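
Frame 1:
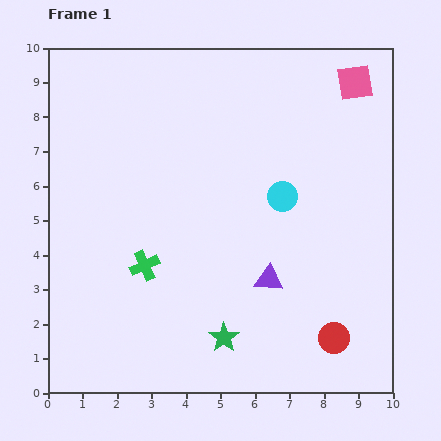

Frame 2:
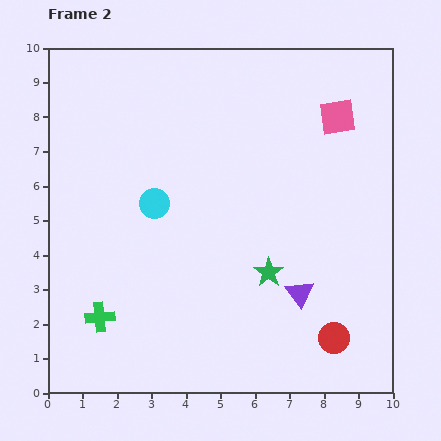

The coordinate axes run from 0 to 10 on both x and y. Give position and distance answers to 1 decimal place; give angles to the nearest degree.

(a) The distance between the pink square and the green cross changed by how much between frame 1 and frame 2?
+0.9

Distance in frame 1: 8.1. Distance in frame 2: 9.0.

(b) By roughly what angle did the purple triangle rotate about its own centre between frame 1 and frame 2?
49° clockwise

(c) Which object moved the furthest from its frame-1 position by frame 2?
the cyan circle

(moved 3.7; next 2.3)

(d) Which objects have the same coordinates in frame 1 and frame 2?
the red circle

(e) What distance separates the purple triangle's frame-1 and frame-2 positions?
1.0

The purple triangle moved from (6.4, 3.3) to (7.3, 2.9), a distance of √(0.9² + 0.4²) ≈ 1.0.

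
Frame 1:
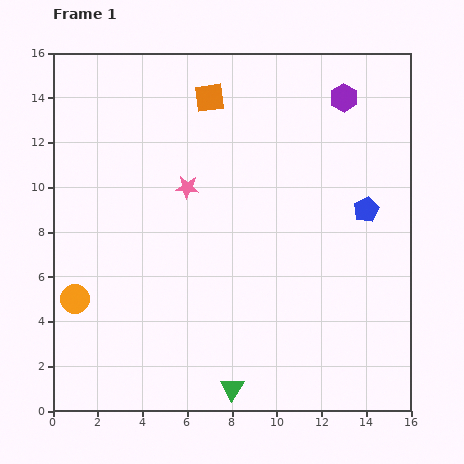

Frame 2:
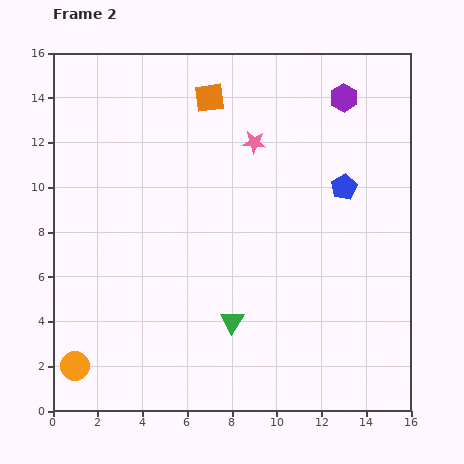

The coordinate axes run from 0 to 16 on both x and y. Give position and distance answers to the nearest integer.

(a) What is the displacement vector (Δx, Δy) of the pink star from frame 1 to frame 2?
(3, 2)

The pink star was at (6, 10) in frame 1 and (9, 12) in frame 2.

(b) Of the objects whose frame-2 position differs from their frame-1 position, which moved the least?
the blue pentagon

(moved 1)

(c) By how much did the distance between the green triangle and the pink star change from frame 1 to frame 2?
-1

Distance in frame 1: 9. Distance in frame 2: 8.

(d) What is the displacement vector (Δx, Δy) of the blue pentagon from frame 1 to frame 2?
(-1, 1)

The blue pentagon was at (14, 9) in frame 1 and (13, 10) in frame 2.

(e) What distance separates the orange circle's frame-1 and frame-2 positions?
3

The orange circle moved from (1, 5) to (1, 2), a distance of √(0² + 3²) ≈ 3.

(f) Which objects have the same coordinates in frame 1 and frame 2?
the purple hexagon, the orange square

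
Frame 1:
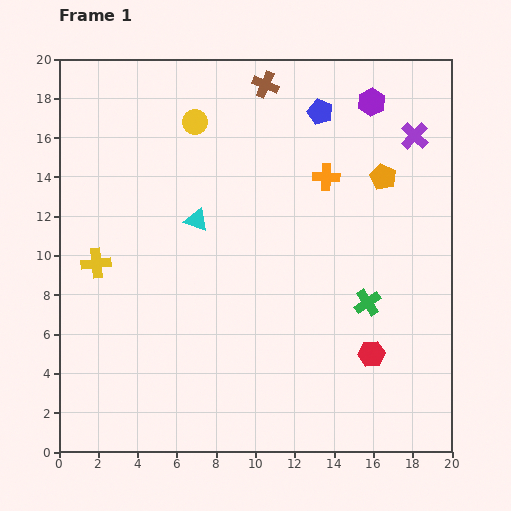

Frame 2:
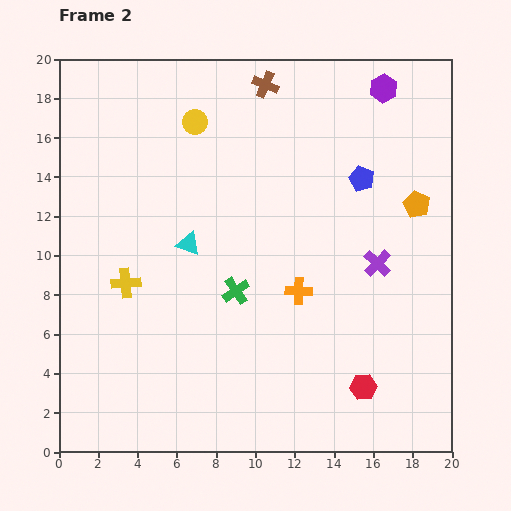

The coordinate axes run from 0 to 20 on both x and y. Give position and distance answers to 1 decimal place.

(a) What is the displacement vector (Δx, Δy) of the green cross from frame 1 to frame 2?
(-6.7, 0.6)

The green cross was at (15.7, 7.6) in frame 1 and (9.0, 8.2) in frame 2.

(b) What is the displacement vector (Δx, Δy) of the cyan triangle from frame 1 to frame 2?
(-0.4, -1.2)

The cyan triangle was at (7.0, 11.8) in frame 1 and (6.6, 10.6) in frame 2.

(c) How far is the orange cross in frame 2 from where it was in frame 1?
6.0

The orange cross moved from (13.6, 14.0) to (12.2, 8.2), a distance of √(1.4² + 5.8²) ≈ 6.0.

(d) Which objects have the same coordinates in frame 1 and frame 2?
the brown cross, the yellow circle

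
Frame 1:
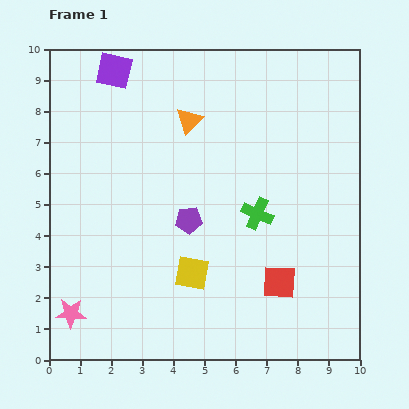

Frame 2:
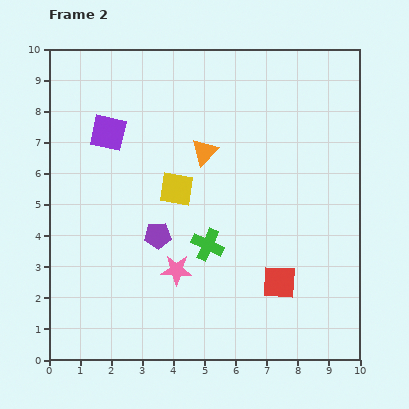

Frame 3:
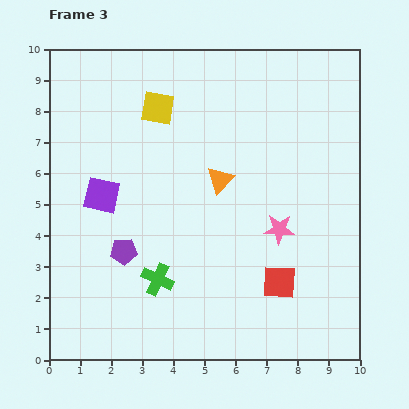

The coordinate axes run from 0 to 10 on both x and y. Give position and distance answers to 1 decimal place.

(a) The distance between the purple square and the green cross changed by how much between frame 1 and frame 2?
-1.7

Distance in frame 1: 6.5. Distance in frame 2: 4.8.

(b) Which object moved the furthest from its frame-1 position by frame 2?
the pink star

(moved 3.7; next 2.7)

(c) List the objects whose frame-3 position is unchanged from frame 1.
the red square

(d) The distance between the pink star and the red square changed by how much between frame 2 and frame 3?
-1.6

Distance in frame 2: 3.3. Distance in frame 3: 1.7.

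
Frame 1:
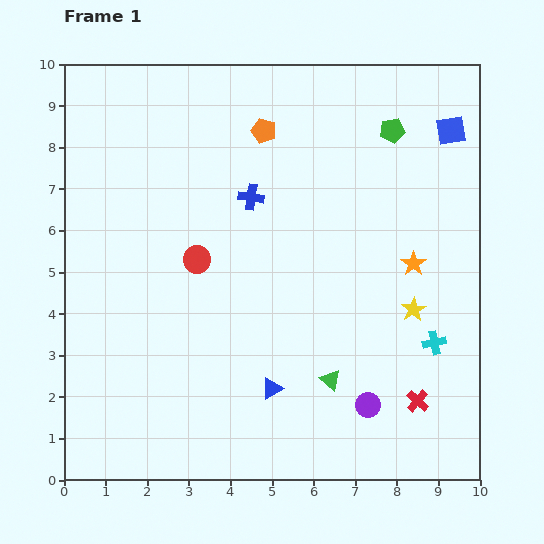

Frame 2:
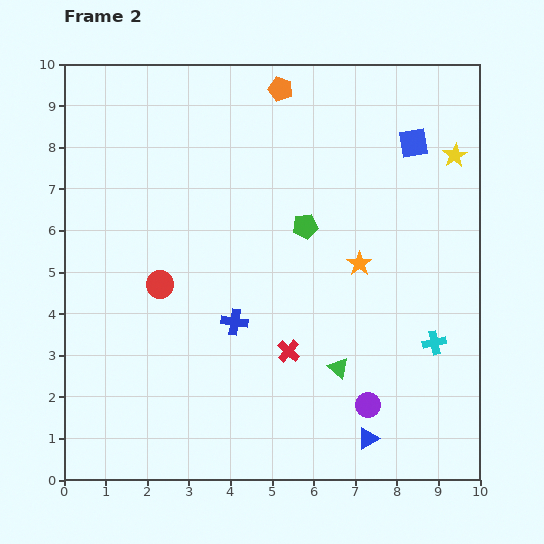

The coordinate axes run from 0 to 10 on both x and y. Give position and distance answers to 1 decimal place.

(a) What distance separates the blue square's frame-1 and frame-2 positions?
0.9

The blue square moved from (9.3, 8.4) to (8.4, 8.1), a distance of √(0.9² + 0.3²) ≈ 0.9.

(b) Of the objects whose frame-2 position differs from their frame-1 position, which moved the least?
the green triangle

(moved 0.4)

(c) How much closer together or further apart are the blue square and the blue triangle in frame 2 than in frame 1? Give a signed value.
-0.3

Distance in frame 1: 7.5. Distance in frame 2: 7.2.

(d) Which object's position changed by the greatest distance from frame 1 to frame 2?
the yellow star

(moved 3.8; next 3.3)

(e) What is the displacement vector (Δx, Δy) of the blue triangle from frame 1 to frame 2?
(2.3, -1.2)

The blue triangle was at (5.0, 2.2) in frame 1 and (7.3, 1.0) in frame 2.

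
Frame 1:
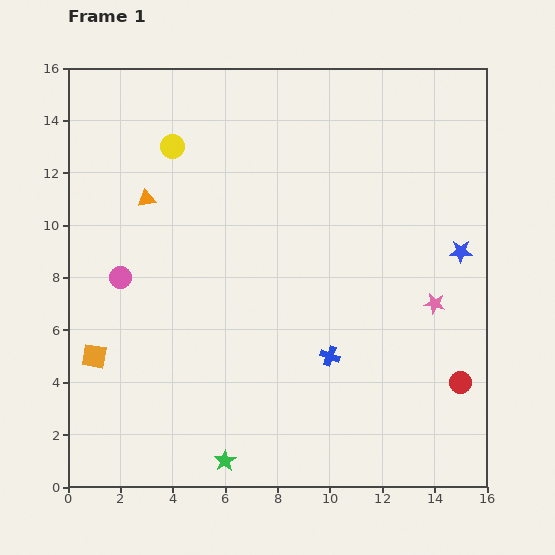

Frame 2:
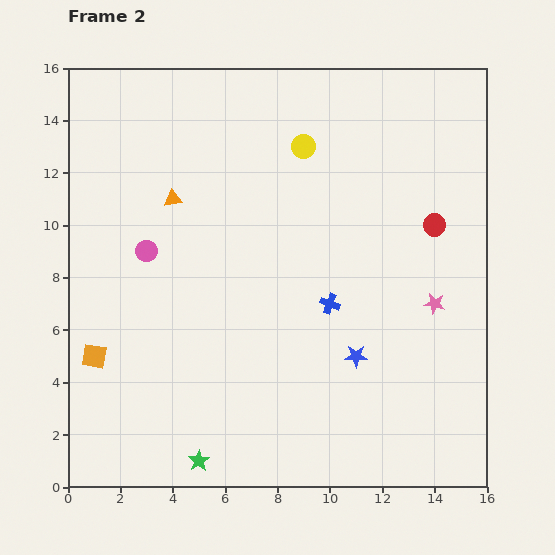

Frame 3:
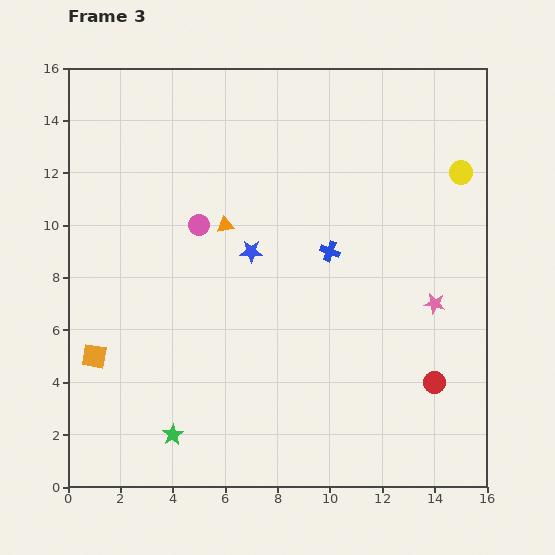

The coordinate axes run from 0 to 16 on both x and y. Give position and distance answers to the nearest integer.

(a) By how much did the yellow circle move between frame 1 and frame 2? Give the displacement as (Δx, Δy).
(5, 0)

The yellow circle was at (4, 13) in frame 1 and (9, 13) in frame 2.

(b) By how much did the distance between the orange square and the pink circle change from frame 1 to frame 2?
+1

Distance in frame 1: 3. Distance in frame 2: 4.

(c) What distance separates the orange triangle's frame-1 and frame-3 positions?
3

The orange triangle moved from (3, 11) to (6, 10), a distance of √(3² + 1²) ≈ 3.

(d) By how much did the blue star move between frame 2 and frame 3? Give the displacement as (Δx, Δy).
(-4, 4)

The blue star was at (11, 5) in frame 2 and (7, 9) in frame 3.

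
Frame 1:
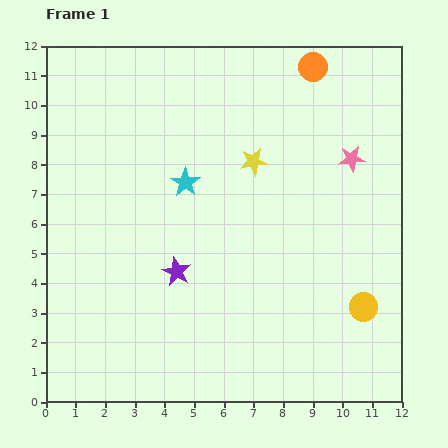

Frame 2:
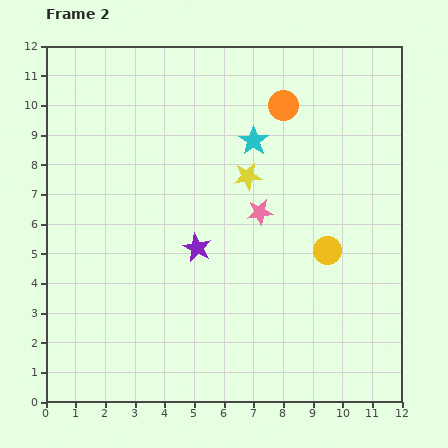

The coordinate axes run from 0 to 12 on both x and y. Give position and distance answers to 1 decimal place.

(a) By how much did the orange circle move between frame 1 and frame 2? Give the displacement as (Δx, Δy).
(-1.0, -1.3)

The orange circle was at (9.0, 11.3) in frame 1 and (8.0, 10.0) in frame 2.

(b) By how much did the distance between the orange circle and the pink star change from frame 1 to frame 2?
+0.3

Distance in frame 1: 3.4. Distance in frame 2: 3.7.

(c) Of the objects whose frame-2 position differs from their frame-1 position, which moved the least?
the yellow star

(moved 0.5)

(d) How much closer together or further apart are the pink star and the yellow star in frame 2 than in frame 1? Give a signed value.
-2.0

Distance in frame 1: 3.3. Distance in frame 2: 1.3.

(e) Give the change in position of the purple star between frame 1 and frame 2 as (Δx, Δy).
(0.7, 0.8)

The purple star was at (4.4, 4.4) in frame 1 and (5.1, 5.2) in frame 2.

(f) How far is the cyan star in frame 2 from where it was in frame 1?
2.7

The cyan star moved from (4.7, 7.4) to (7.0, 8.8), a distance of √(2.3² + 1.4²) ≈ 2.7.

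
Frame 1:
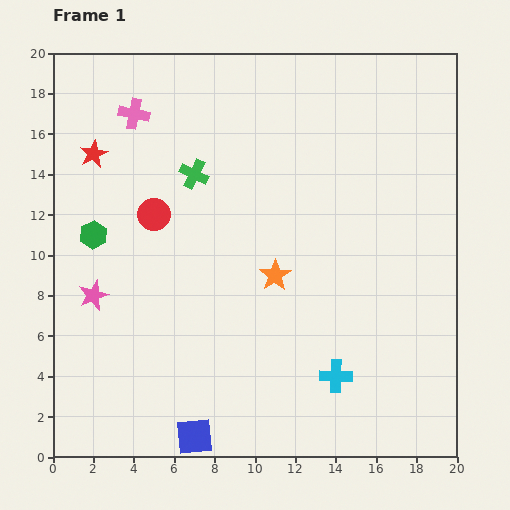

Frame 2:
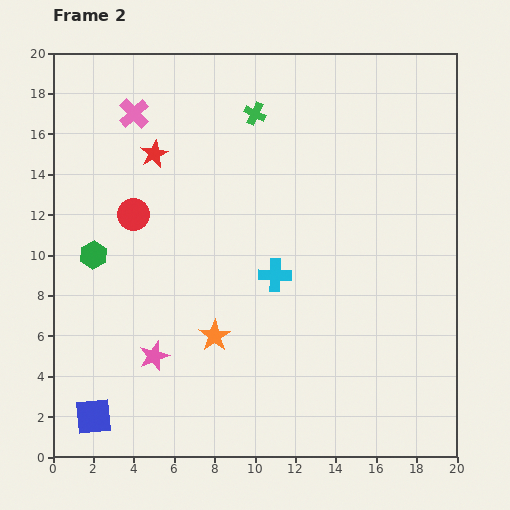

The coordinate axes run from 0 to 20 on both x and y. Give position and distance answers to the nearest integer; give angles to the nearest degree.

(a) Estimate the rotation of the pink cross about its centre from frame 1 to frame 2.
36° clockwise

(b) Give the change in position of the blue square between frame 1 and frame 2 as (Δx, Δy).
(-5, 1)

The blue square was at (7, 1) in frame 1 and (2, 2) in frame 2.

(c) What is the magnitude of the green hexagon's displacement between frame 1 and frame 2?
1

The green hexagon moved from (2, 11) to (2, 10), a distance of √(0² + 1²) ≈ 1.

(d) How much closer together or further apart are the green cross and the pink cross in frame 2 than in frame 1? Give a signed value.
+2

Distance in frame 1: 4. Distance in frame 2: 6.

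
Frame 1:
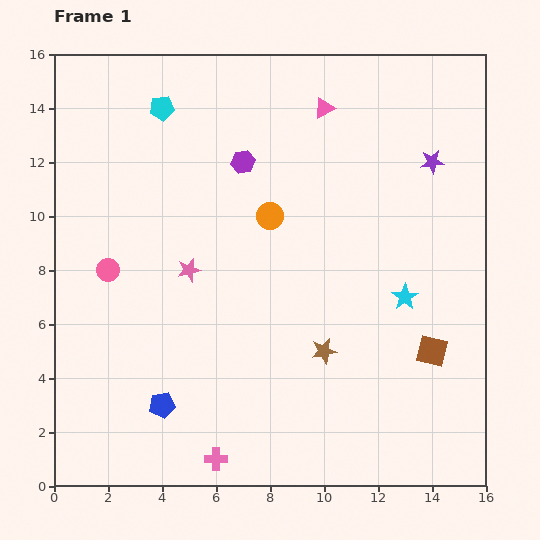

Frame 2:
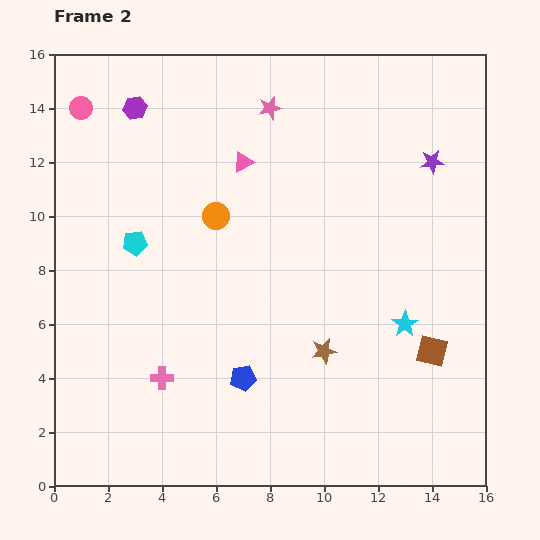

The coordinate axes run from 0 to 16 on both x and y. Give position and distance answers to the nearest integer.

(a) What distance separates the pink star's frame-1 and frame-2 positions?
7

The pink star moved from (5, 8) to (8, 14), a distance of √(3² + 6²) ≈ 7.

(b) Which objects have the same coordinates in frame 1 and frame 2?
the purple star, the brown star, the brown square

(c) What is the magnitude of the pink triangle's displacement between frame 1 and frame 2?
4

The pink triangle moved from (10, 14) to (7, 12), a distance of √(3² + 2²) ≈ 4.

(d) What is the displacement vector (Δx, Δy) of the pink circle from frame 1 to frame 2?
(-1, 6)

The pink circle was at (2, 8) in frame 1 and (1, 14) in frame 2.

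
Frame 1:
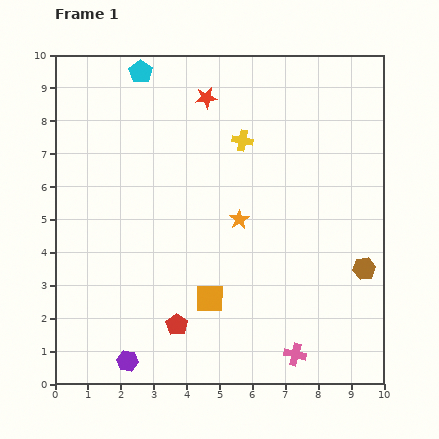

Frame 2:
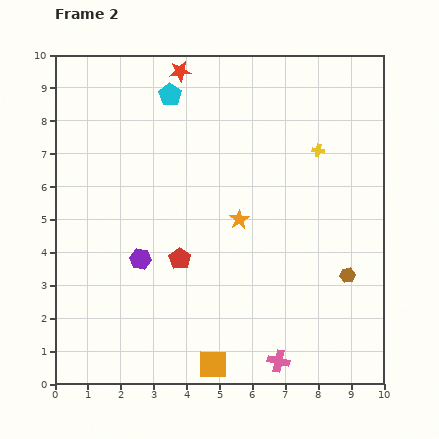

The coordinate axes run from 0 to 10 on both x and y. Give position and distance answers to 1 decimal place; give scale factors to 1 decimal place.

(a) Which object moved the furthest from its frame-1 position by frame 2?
the purple hexagon

(moved 3.1; next 2.3)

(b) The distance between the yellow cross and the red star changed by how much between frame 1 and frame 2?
+3.1

Distance in frame 1: 1.7. Distance in frame 2: 4.8.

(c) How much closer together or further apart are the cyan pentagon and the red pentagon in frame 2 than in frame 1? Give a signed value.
-2.8

Distance in frame 1: 7.8. Distance in frame 2: 5.0.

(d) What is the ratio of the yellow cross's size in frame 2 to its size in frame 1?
0.6×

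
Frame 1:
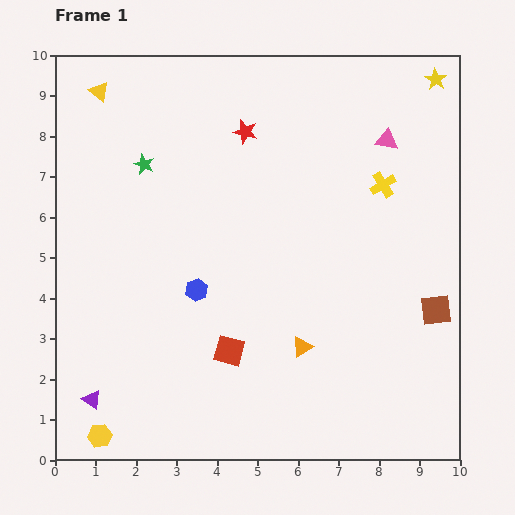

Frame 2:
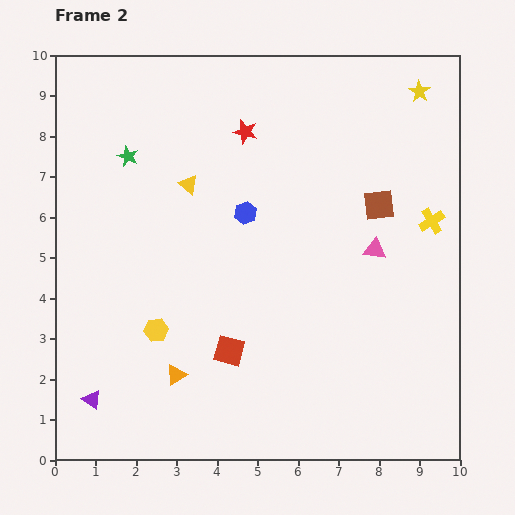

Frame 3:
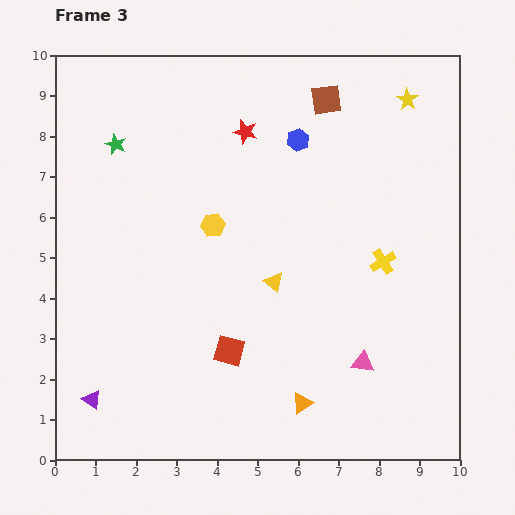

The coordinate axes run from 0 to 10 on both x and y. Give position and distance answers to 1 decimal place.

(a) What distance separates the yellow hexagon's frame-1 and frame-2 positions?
3.0

The yellow hexagon moved from (1.1, 0.6) to (2.5, 3.2), a distance of √(1.4² + 2.6²) ≈ 3.0.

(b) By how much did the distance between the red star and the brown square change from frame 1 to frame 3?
-4.2

Distance in frame 1: 6.4. Distance in frame 3: 2.2.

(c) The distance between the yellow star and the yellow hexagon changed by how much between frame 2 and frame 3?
-3.1

Distance in frame 2: 8.8. Distance in frame 3: 5.7.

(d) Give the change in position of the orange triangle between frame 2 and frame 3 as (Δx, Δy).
(3.1, -0.7)

The orange triangle was at (3.0, 2.1) in frame 2 and (6.1, 1.4) in frame 3.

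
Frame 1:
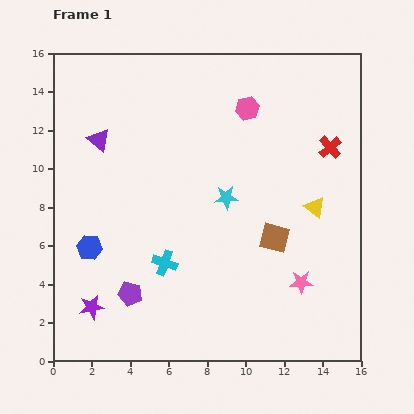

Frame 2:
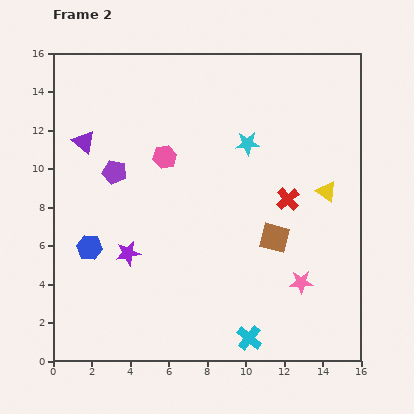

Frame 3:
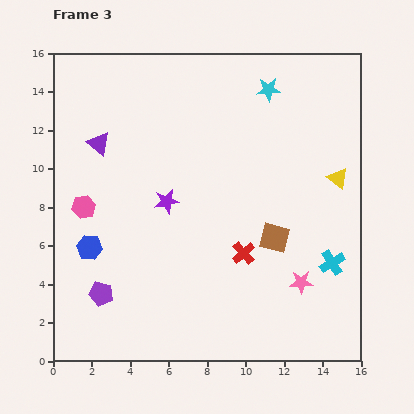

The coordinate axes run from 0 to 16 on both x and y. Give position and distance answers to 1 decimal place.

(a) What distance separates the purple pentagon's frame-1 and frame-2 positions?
6.4

The purple pentagon moved from (4.0, 3.5) to (3.2, 9.8), a distance of √(0.8² + 6.3²) ≈ 6.4.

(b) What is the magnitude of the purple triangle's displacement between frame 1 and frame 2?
0.8

The purple triangle moved from (2.4, 11.5) to (1.6, 11.4), a distance of √(0.8² + 0.1²) ≈ 0.8.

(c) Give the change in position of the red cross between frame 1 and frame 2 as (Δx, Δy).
(-2.2, -2.7)

The red cross was at (14.4, 11.1) in frame 1 and (12.2, 8.4) in frame 2.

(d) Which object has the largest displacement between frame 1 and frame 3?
the pink hexagon

(moved 9.9; next 8.7)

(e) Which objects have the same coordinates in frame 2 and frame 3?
the brown square, the pink star, the blue hexagon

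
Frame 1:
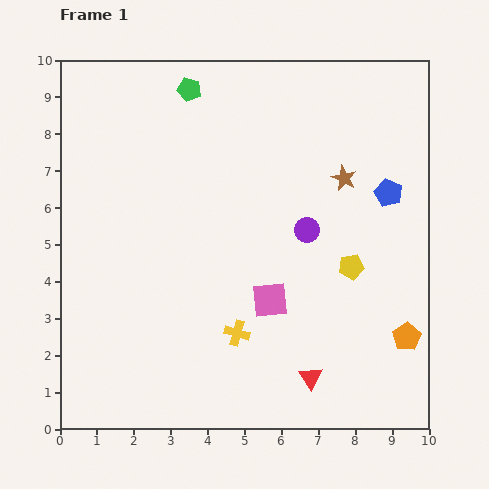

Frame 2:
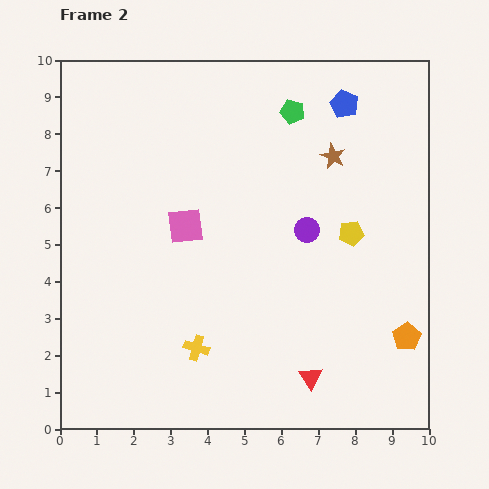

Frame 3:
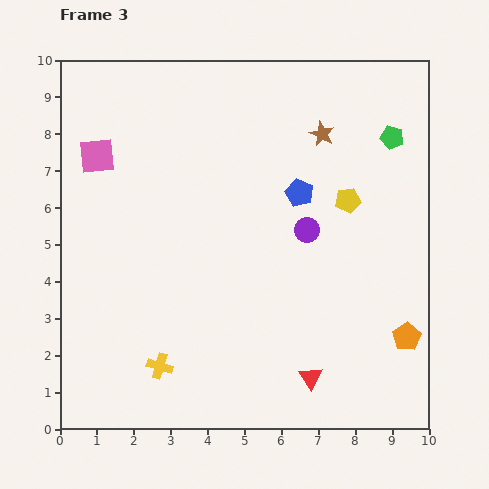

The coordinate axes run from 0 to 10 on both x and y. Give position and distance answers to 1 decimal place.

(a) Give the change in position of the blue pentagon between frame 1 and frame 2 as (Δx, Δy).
(-1.2, 2.4)

The blue pentagon was at (8.9, 6.4) in frame 1 and (7.7, 8.8) in frame 2.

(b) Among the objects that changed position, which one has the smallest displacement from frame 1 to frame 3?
the brown star

(moved 1.3)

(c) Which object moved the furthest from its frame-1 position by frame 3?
the pink square

(moved 6.1; next 5.7)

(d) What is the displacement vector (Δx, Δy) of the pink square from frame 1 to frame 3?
(-4.7, 3.9)

The pink square was at (5.7, 3.5) in frame 1 and (1.0, 7.4) in frame 3.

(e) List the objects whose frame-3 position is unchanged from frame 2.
the orange pentagon, the purple circle, the red triangle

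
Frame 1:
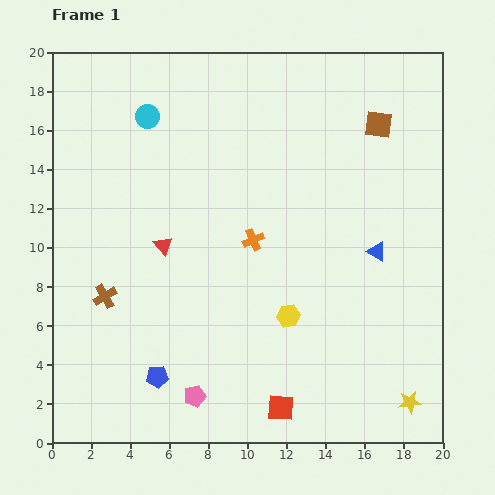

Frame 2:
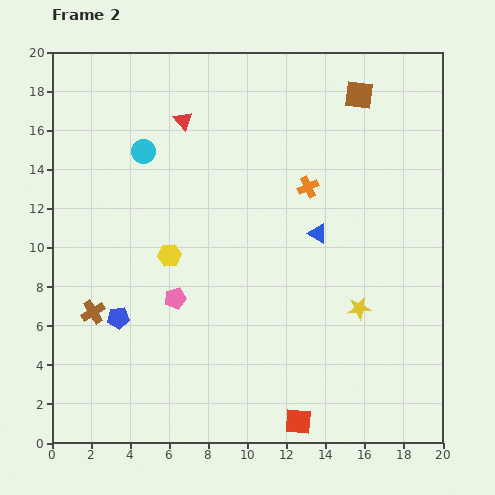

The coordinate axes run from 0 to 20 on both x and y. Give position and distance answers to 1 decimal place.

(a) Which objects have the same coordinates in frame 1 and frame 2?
none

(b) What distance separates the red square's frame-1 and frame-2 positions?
1.1

The red square moved from (11.7, 1.8) to (12.6, 1.1), a distance of √(0.9² + 0.7²) ≈ 1.1.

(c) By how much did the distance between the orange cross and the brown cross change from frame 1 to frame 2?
+4.6

Distance in frame 1: 8.1. Distance in frame 2: 12.7.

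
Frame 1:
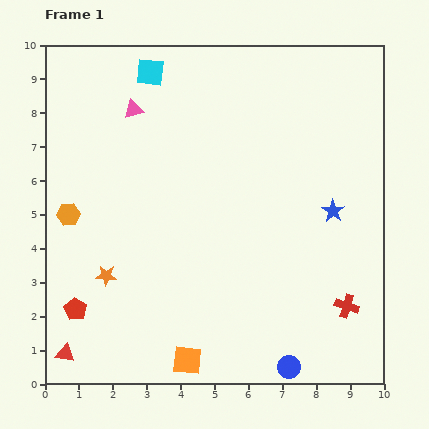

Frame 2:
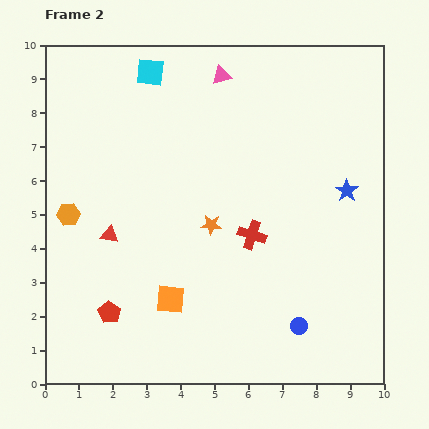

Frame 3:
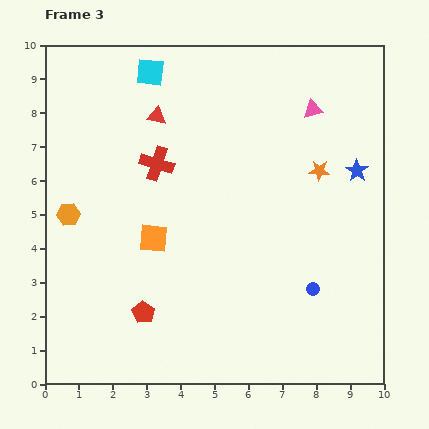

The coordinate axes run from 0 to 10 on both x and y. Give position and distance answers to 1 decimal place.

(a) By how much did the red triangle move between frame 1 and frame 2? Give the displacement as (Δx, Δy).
(1.3, 3.5)

The red triangle was at (0.6, 0.9) in frame 1 and (1.9, 4.4) in frame 2.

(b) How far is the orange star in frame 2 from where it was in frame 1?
3.4

The orange star moved from (1.8, 3.2) to (4.9, 4.7), a distance of √(3.1² + 1.5²) ≈ 3.4.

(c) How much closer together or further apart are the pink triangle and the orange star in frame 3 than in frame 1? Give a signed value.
-3.2

Distance in frame 1: 5.0. Distance in frame 3: 1.8.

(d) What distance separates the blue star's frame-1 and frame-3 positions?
1.4

The blue star moved from (8.5, 5.1) to (9.2, 6.3), a distance of √(0.7² + 1.2²) ≈ 1.4.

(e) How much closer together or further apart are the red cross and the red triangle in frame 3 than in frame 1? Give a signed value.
-7.0

Distance in frame 1: 8.4. Distance in frame 3: 1.4.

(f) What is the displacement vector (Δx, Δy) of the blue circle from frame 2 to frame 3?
(0.4, 1.1)

The blue circle was at (7.5, 1.7) in frame 2 and (7.9, 2.8) in frame 3.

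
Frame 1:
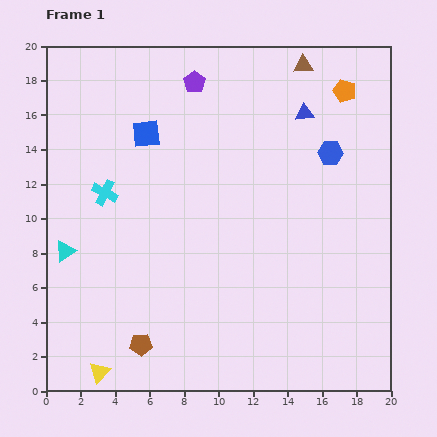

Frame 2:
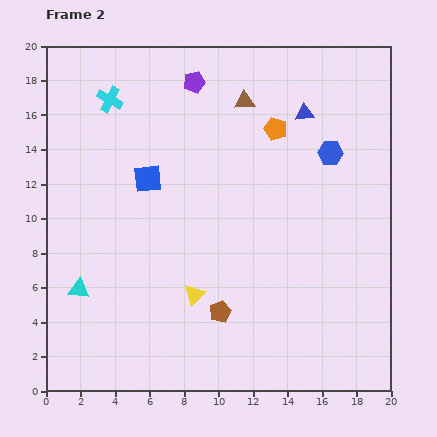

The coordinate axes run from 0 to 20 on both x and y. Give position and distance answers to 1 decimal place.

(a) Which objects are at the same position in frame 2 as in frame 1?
the blue triangle, the purple pentagon, the blue hexagon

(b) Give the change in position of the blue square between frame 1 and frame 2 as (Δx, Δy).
(0.1, -2.6)

The blue square was at (5.8, 14.9) in frame 1 and (5.9, 12.3) in frame 2.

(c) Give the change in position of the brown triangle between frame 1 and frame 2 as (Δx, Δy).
(-3.4, -2.1)

The brown triangle was at (14.9, 18.9) in frame 1 and (11.5, 16.8) in frame 2.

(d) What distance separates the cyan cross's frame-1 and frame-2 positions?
5.4

The cyan cross moved from (3.4, 11.5) to (3.7, 16.9), a distance of √(0.3² + 5.4²) ≈ 5.4.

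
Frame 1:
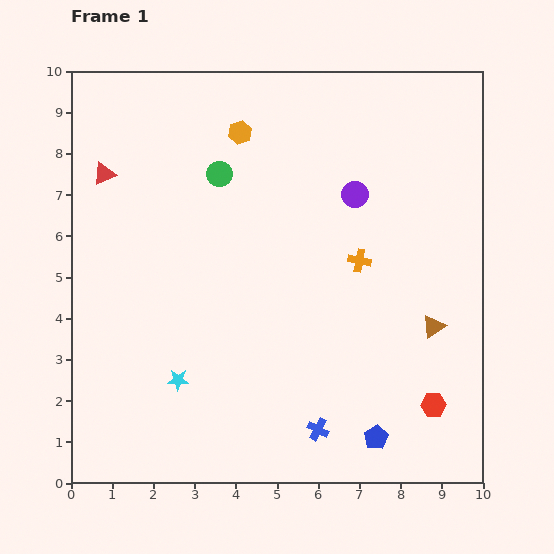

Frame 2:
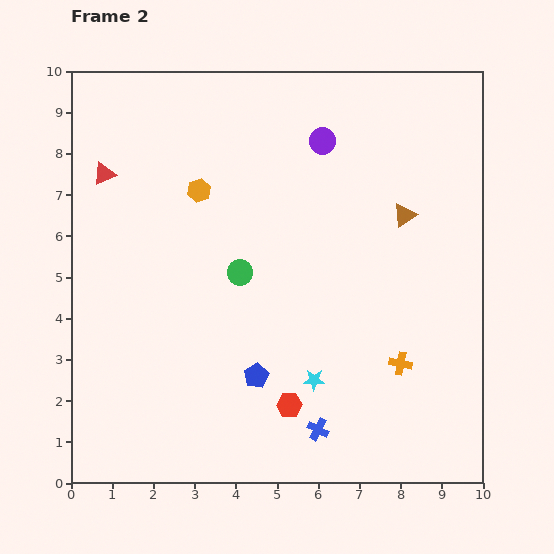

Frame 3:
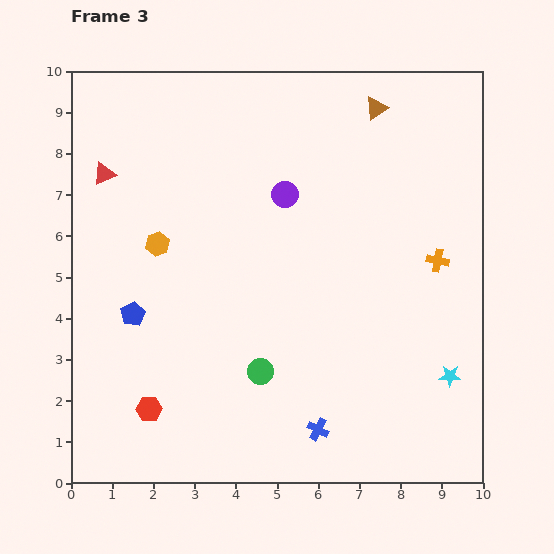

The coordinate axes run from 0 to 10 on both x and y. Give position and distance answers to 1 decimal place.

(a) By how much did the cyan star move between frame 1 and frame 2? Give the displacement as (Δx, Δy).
(3.3, 0.0)

The cyan star was at (2.6, 2.5) in frame 1 and (5.9, 2.5) in frame 2.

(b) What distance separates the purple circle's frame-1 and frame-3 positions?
1.7

The purple circle moved from (6.9, 7.0) to (5.2, 7.0), a distance of √(1.7² + 0.0²) ≈ 1.7.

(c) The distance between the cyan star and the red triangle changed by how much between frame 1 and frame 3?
+4.4

Distance in frame 1: 5.3. Distance in frame 3: 9.7.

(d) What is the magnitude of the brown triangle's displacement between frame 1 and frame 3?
5.5

The brown triangle moved from (8.8, 3.8) to (7.4, 9.1), a distance of √(1.4² + 5.3²) ≈ 5.5.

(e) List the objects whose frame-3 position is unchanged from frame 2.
the blue cross, the red triangle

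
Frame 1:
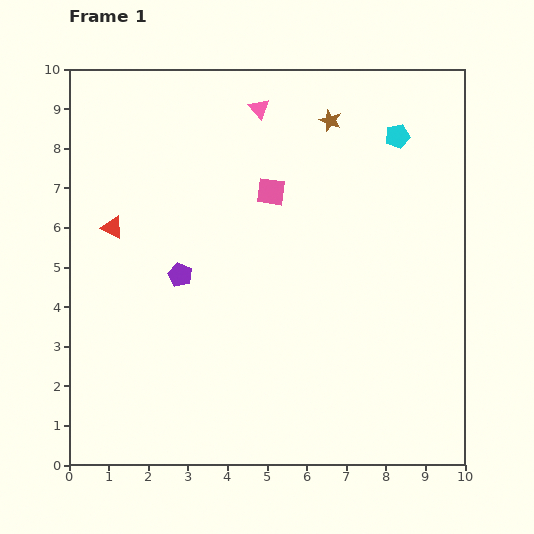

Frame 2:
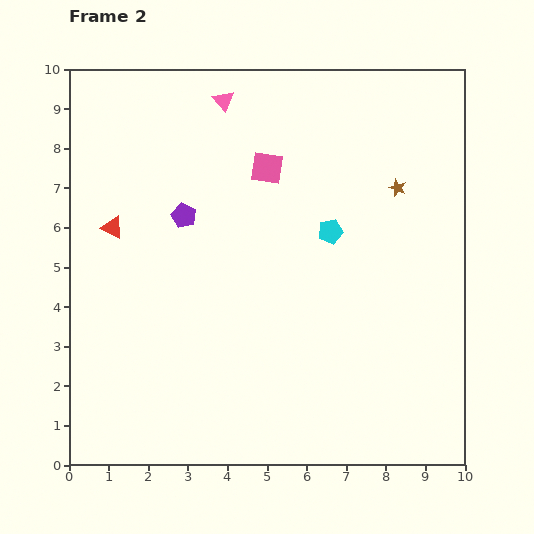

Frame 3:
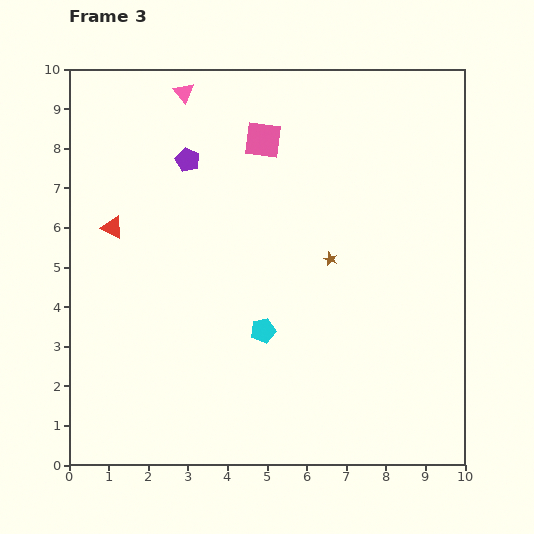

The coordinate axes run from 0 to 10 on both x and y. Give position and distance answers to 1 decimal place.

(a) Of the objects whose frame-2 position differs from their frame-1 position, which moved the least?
the pink square

(moved 0.6)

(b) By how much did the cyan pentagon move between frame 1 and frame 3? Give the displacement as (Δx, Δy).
(-3.4, -4.9)

The cyan pentagon was at (8.3, 8.3) in frame 1 and (4.9, 3.4) in frame 3.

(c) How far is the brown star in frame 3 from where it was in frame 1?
3.5

The brown star moved from (6.6, 8.7) to (6.6, 5.2), a distance of √(0.0² + 3.5²) ≈ 3.5.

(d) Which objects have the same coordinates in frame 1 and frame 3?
the red triangle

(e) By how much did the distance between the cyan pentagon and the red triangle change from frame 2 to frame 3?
-0.9

Distance in frame 2: 5.5. Distance in frame 3: 4.6.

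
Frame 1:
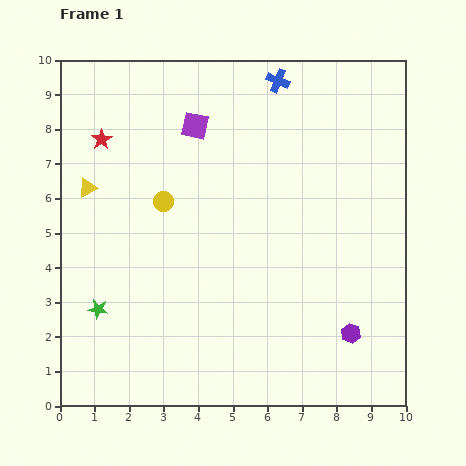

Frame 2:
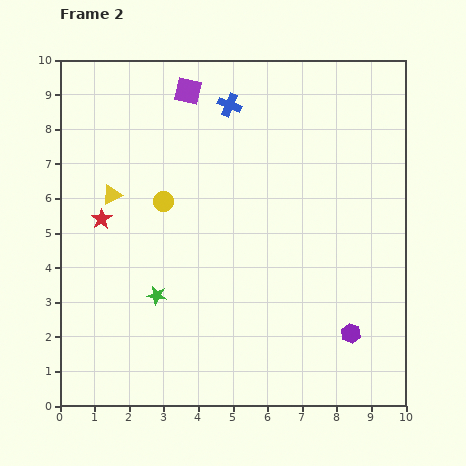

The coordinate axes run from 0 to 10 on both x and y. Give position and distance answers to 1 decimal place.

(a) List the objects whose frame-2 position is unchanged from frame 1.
the purple hexagon, the yellow circle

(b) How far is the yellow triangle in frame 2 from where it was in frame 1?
0.7

The yellow triangle moved from (0.8, 6.3) to (1.5, 6.1), a distance of √(0.7² + 0.2²) ≈ 0.7.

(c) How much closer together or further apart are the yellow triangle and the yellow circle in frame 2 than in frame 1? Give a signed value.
-0.7

Distance in frame 1: 2.2. Distance in frame 2: 1.5.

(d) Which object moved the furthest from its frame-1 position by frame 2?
the red star

(moved 2.3; next 1.7)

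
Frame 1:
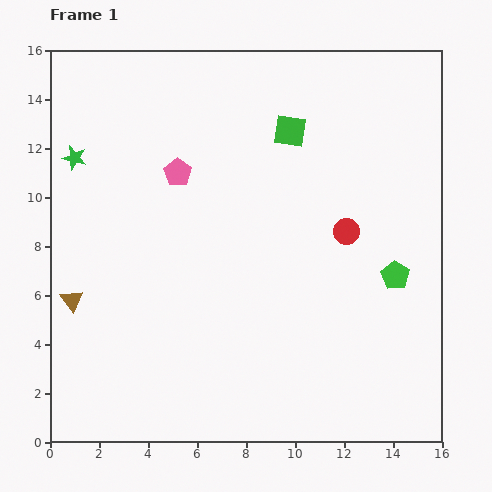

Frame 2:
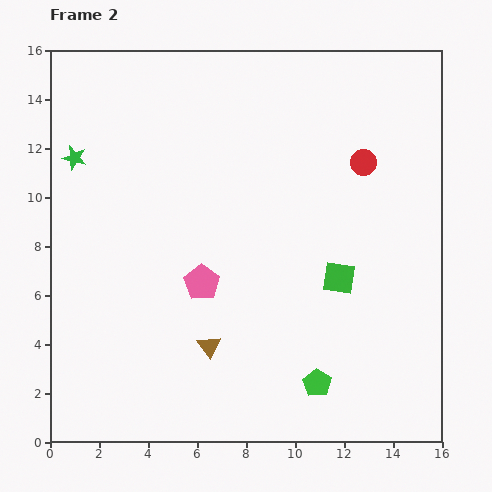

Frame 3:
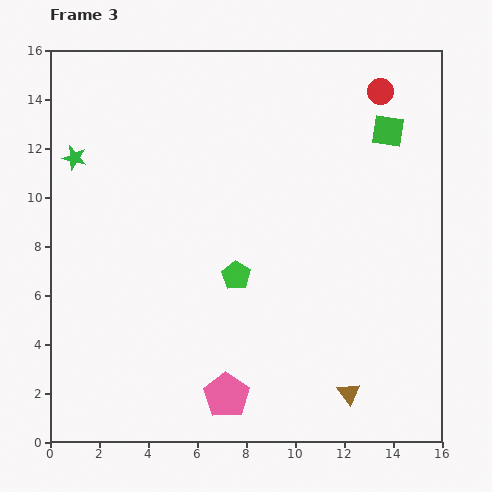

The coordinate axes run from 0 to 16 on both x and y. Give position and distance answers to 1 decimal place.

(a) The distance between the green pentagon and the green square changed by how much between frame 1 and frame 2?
-2.9

Distance in frame 1: 7.3. Distance in frame 2: 4.4.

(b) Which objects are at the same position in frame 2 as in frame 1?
the green star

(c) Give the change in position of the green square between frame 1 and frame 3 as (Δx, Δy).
(4.0, 0.0)

The green square was at (9.8, 12.7) in frame 1 and (13.8, 12.7) in frame 3.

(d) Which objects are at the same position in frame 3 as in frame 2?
the green star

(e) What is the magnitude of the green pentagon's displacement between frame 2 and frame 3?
5.5

The green pentagon moved from (10.9, 2.4) to (7.6, 6.8), a distance of √(3.3² + 4.4²) ≈ 5.5.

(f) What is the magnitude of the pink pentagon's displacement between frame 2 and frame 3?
4.7

The pink pentagon moved from (6.2, 6.5) to (7.2, 1.9), a distance of √(1.0² + 4.6²) ≈ 4.7.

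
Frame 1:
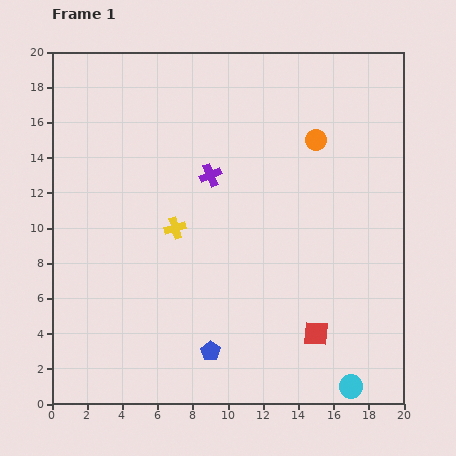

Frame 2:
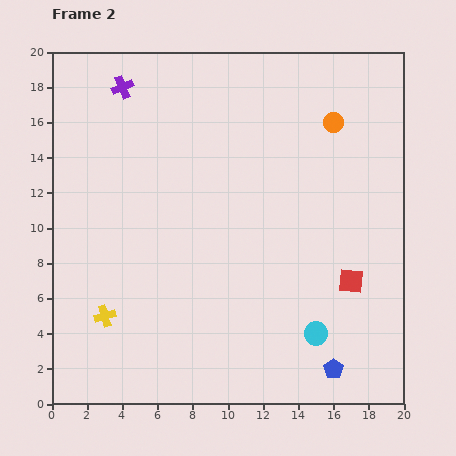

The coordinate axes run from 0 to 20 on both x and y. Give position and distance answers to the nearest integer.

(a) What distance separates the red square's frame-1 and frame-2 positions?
4

The red square moved from (15, 4) to (17, 7), a distance of √(2² + 3²) ≈ 4.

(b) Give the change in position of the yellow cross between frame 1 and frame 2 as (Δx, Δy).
(-4, -5)

The yellow cross was at (7, 10) in frame 1 and (3, 5) in frame 2.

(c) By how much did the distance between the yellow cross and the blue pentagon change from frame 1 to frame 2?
+6

Distance in frame 1: 7. Distance in frame 2: 13.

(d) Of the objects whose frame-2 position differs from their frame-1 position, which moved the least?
the orange circle

(moved 1)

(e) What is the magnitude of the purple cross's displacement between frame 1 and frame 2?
7

The purple cross moved from (9, 13) to (4, 18), a distance of √(5² + 5²) ≈ 7.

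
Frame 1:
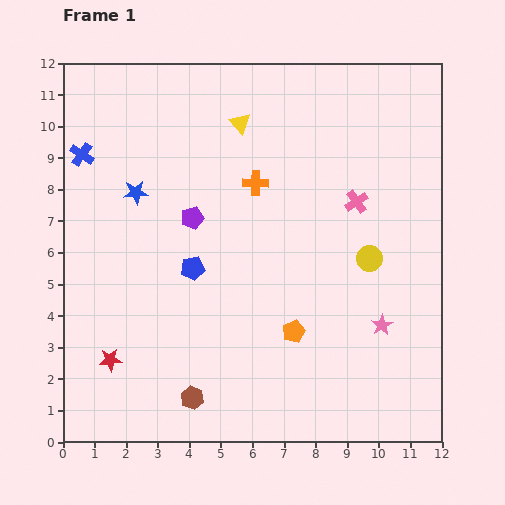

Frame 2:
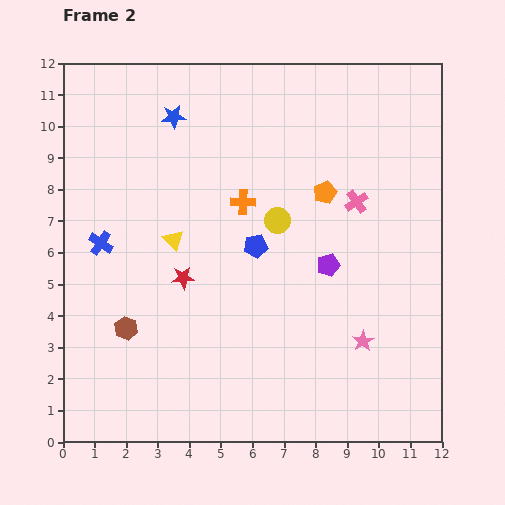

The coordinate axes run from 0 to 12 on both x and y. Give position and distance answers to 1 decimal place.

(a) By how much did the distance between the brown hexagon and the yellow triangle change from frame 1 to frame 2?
-5.6

Distance in frame 1: 8.8. Distance in frame 2: 3.2.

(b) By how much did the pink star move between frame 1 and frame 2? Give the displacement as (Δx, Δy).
(-0.6, -0.5)

The pink star was at (10.1, 3.7) in frame 1 and (9.5, 3.2) in frame 2.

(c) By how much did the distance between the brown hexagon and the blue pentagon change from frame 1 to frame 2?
+0.8

Distance in frame 1: 4.1. Distance in frame 2: 4.9.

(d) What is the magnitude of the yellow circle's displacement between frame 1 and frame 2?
3.1

The yellow circle moved from (9.7, 5.8) to (6.8, 7.0), a distance of √(2.9² + 1.2²) ≈ 3.1.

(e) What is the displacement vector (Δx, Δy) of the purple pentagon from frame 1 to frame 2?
(4.3, -1.5)

The purple pentagon was at (4.1, 7.1) in frame 1 and (8.4, 5.6) in frame 2.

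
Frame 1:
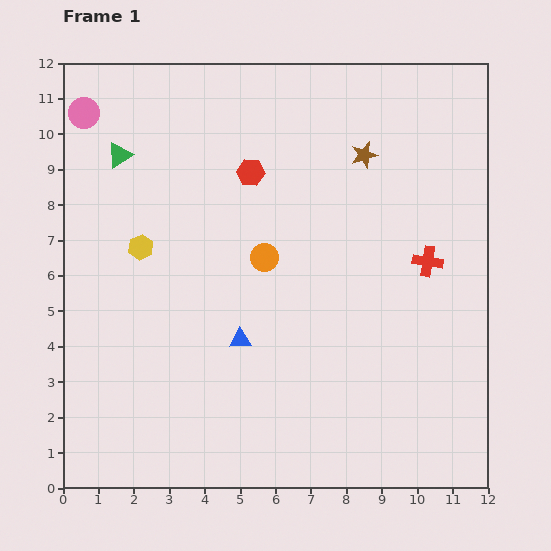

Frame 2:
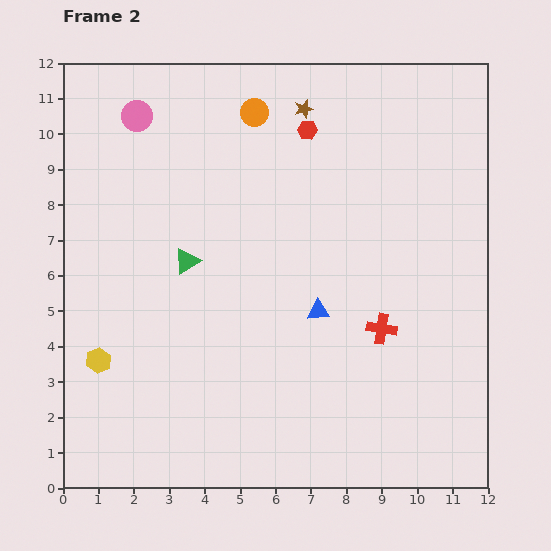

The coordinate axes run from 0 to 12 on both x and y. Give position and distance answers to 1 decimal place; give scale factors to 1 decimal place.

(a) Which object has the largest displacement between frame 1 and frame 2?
the orange circle

(moved 4.1; next 3.6)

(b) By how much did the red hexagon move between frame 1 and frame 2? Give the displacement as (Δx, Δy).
(1.6, 1.2)

The red hexagon was at (5.3, 8.9) in frame 1 and (6.9, 10.1) in frame 2.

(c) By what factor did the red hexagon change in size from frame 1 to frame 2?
0.7×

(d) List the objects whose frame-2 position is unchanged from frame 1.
none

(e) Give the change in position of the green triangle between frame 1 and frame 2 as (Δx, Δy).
(1.9, -3.0)

The green triangle was at (1.6, 9.4) in frame 1 and (3.5, 6.4) in frame 2.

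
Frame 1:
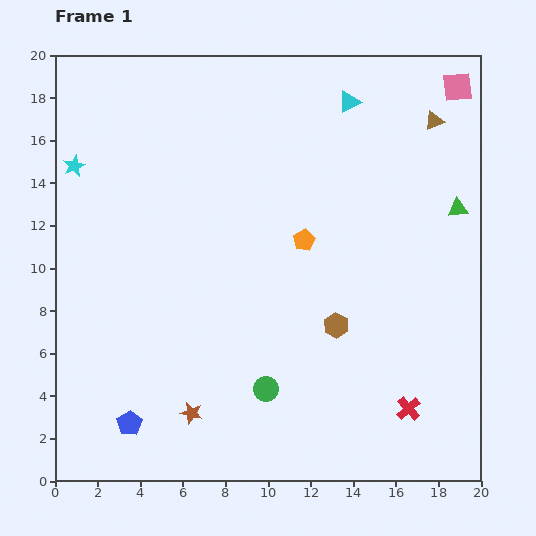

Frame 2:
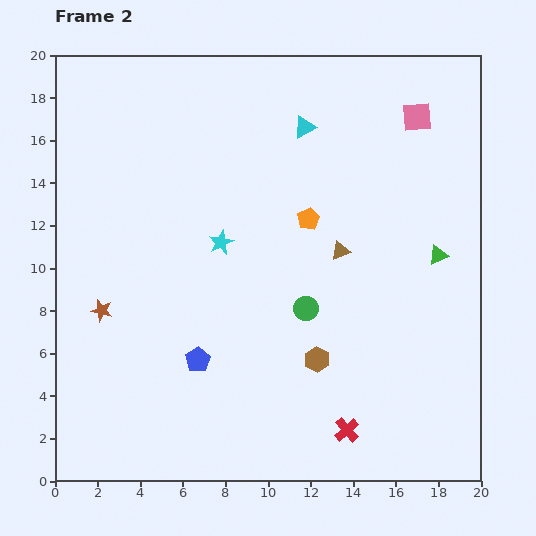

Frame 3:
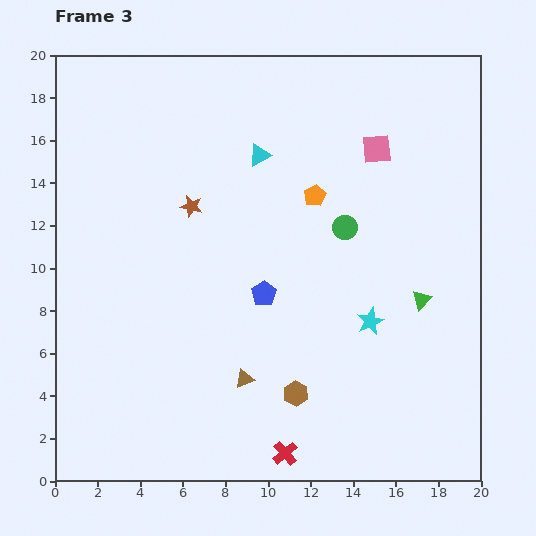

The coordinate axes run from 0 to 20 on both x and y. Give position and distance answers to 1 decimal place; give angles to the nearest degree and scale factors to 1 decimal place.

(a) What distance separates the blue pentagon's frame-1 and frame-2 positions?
4.4

The blue pentagon moved from (3.5, 2.7) to (6.7, 5.7), a distance of √(3.2² + 3.0²) ≈ 4.4.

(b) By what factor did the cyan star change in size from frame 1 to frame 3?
1.3×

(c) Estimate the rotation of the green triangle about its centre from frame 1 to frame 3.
40° counter-clockwise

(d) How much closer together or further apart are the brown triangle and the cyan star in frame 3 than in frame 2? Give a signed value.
+0.9

Distance in frame 2: 5.6. Distance in frame 3: 6.5.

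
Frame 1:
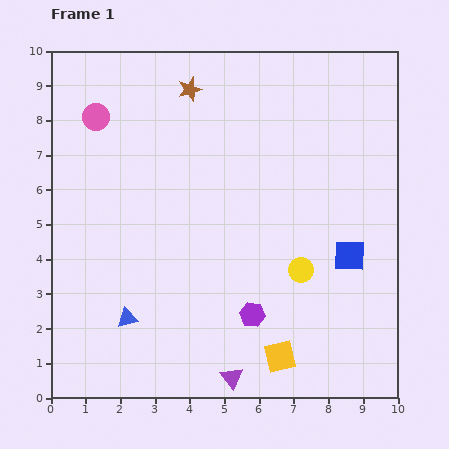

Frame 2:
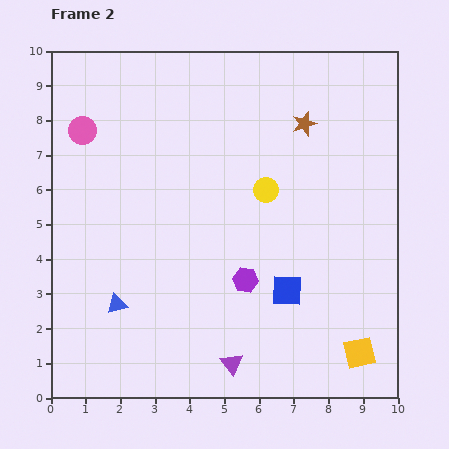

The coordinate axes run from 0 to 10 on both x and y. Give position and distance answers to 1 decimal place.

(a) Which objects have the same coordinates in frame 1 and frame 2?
none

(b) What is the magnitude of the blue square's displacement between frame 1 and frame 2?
2.1

The blue square moved from (8.6, 4.1) to (6.8, 3.1), a distance of √(1.8² + 1.0²) ≈ 2.1.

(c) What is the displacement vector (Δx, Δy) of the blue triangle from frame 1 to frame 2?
(-0.3, 0.4)

The blue triangle was at (2.2, 2.3) in frame 1 and (1.9, 2.7) in frame 2.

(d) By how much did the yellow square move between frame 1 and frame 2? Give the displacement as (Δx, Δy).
(2.3, 0.1)

The yellow square was at (6.6, 1.2) in frame 1 and (8.9, 1.3) in frame 2.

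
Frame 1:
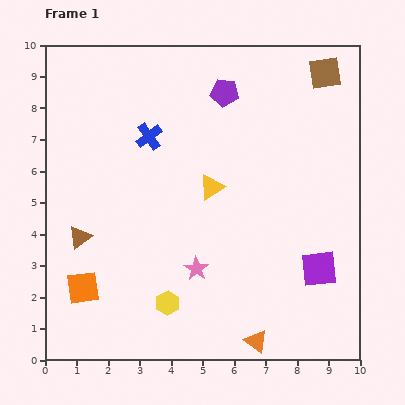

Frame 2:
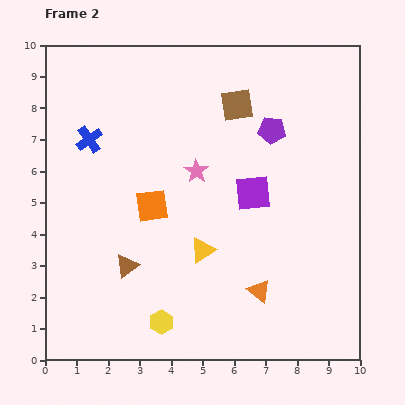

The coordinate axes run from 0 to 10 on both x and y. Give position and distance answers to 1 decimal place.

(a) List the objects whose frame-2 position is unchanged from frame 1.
none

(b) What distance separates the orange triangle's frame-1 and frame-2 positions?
1.6

The orange triangle moved from (6.7, 0.6) to (6.8, 2.2), a distance of √(0.1² + 1.6²) ≈ 1.6.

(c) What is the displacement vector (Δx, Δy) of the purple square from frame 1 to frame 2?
(-2.1, 2.4)

The purple square was at (8.7, 2.9) in frame 1 and (6.6, 5.3) in frame 2.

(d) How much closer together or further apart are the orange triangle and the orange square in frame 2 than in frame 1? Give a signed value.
-1.5

Distance in frame 1: 5.8. Distance in frame 2: 4.3.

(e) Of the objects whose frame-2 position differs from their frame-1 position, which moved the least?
the yellow hexagon

(moved 0.6)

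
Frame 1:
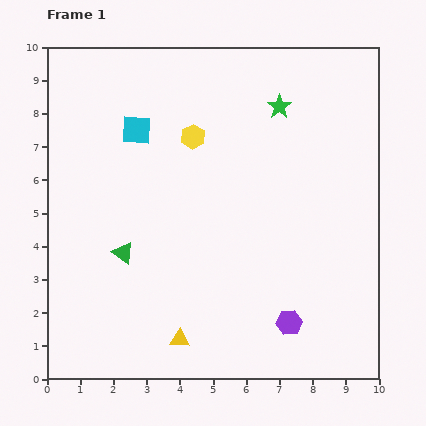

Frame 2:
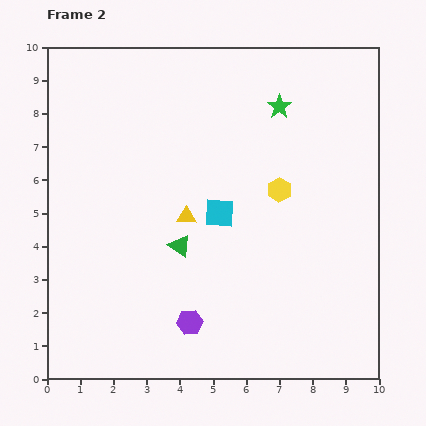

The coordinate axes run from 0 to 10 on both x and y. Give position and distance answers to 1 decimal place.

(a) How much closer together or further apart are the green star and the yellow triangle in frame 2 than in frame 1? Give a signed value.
-3.3

Distance in frame 1: 7.6. Distance in frame 2: 4.3.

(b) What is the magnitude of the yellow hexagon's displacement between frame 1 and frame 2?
3.1

The yellow hexagon moved from (4.4, 7.3) to (7.0, 5.7), a distance of √(2.6² + 1.6²) ≈ 3.1.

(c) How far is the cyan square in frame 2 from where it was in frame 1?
3.5

The cyan square moved from (2.7, 7.5) to (5.2, 5.0), a distance of √(2.5² + 2.5²) ≈ 3.5.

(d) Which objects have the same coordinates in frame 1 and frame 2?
the green star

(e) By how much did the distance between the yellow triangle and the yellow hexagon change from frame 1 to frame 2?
-3.2

Distance in frame 1: 6.1. Distance in frame 2: 2.9.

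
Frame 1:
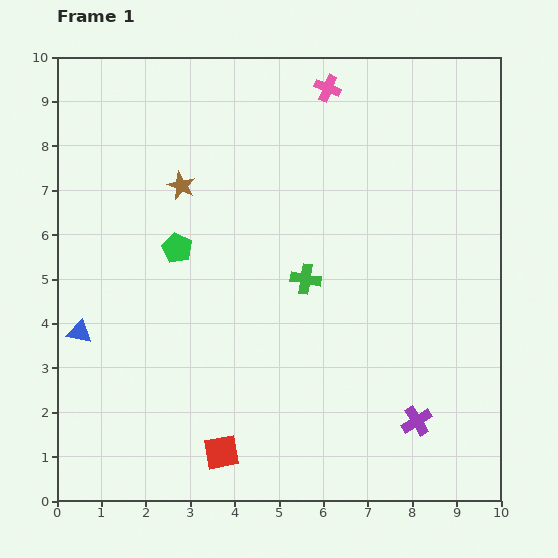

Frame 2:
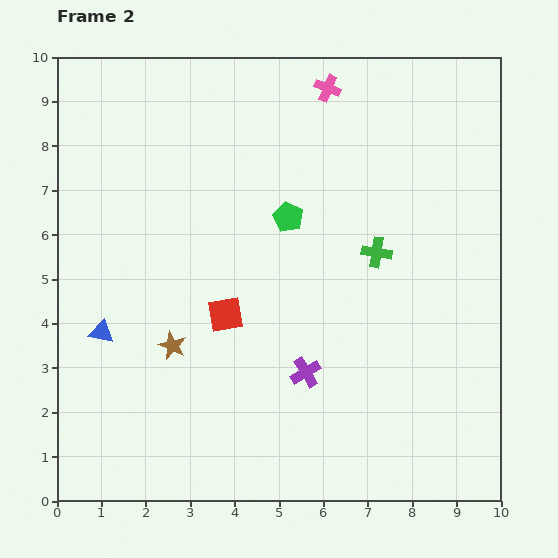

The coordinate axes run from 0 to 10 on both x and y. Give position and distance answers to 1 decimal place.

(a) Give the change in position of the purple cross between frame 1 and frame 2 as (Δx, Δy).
(-2.5, 1.1)

The purple cross was at (8.1, 1.8) in frame 1 and (5.6, 2.9) in frame 2.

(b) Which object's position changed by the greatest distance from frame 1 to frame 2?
the brown star

(moved 3.6; next 3.1)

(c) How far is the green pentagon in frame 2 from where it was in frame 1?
2.6

The green pentagon moved from (2.7, 5.7) to (5.2, 6.4), a distance of √(2.5² + 0.7²) ≈ 2.6.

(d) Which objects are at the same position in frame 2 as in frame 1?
the pink cross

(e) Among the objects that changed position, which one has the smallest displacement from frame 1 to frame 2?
the blue triangle

(moved 0.5)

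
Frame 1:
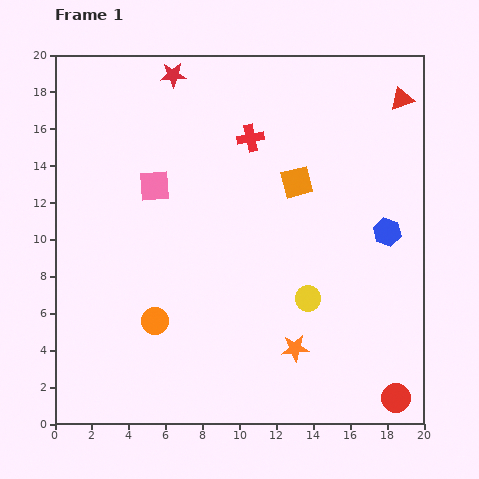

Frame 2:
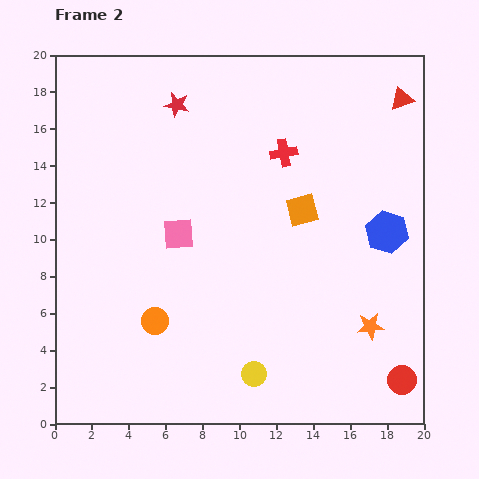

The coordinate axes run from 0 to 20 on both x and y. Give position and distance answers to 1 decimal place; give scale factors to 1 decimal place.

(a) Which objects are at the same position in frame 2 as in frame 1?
the orange circle, the red triangle, the blue hexagon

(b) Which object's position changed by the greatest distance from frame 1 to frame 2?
the yellow circle

(moved 5.0; next 4.3)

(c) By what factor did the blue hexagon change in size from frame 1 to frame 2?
1.5×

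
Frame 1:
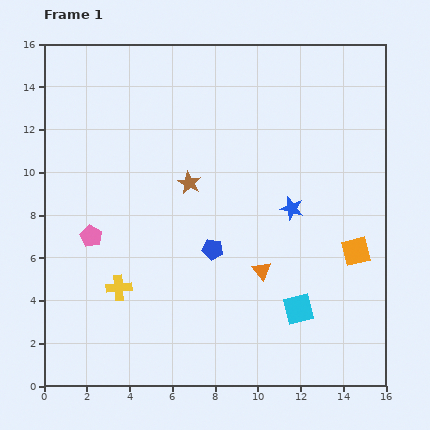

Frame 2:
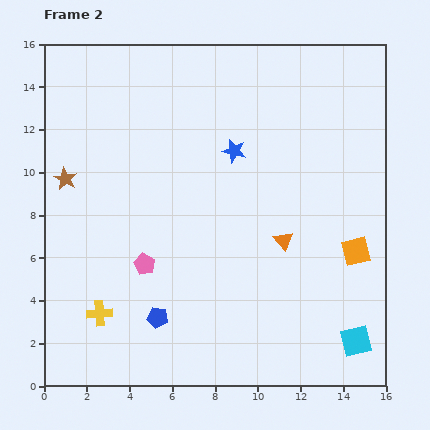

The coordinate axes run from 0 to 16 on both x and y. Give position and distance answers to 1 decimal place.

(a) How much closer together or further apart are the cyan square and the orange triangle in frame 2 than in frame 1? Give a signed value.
+3.3

Distance in frame 1: 2.5. Distance in frame 2: 5.8.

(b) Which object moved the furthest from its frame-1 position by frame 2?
the brown star

(moved 5.8; next 4.1)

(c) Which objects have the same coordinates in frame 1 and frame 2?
the orange square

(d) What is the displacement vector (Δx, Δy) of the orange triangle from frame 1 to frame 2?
(1.0, 1.4)

The orange triangle was at (10.2, 5.4) in frame 1 and (11.2, 6.8) in frame 2.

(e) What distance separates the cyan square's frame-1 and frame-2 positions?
3.1

The cyan square moved from (11.9, 3.6) to (14.6, 2.1), a distance of √(2.7² + 1.5²) ≈ 3.1.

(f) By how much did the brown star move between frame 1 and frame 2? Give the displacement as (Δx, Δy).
(-5.8, 0.2)

The brown star was at (6.8, 9.5) in frame 1 and (1.0, 9.7) in frame 2.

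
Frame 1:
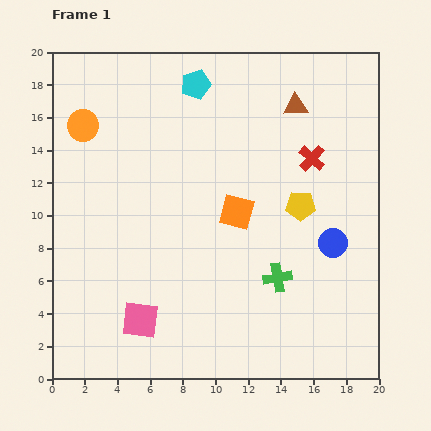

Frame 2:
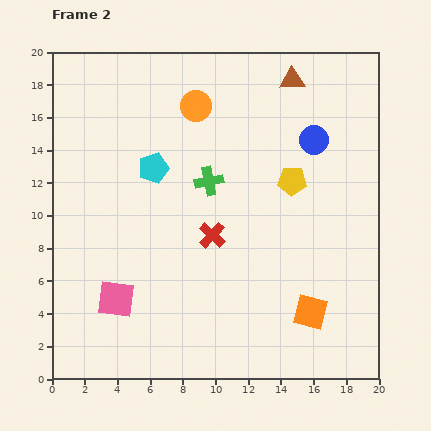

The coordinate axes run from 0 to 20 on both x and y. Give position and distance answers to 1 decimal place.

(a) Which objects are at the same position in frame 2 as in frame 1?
none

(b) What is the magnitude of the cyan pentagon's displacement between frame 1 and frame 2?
5.7

The cyan pentagon moved from (8.8, 18.0) to (6.2, 12.9), a distance of √(2.6² + 5.1²) ≈ 5.7.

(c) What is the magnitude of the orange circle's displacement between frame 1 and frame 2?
7.0

The orange circle moved from (1.9, 15.5) to (8.8, 16.7), a distance of √(6.9² + 1.2²) ≈ 7.0.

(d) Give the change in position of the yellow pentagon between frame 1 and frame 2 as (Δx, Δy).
(-0.5, 1.5)

The yellow pentagon was at (15.2, 10.6) in frame 1 and (14.7, 12.1) in frame 2.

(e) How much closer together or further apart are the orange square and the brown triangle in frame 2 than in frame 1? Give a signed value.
+6.8

Distance in frame 1: 7.4. Distance in frame 2: 14.2.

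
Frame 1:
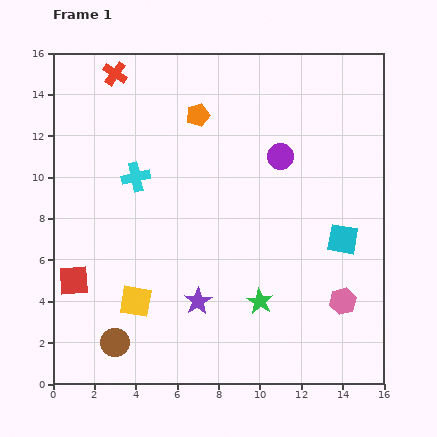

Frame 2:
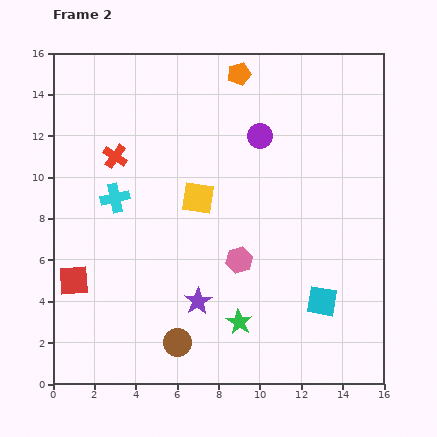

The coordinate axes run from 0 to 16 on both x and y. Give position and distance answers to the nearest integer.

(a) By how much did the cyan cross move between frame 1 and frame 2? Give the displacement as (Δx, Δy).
(-1, -1)

The cyan cross was at (4, 10) in frame 1 and (3, 9) in frame 2.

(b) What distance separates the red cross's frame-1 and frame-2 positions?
4

The red cross moved from (3, 15) to (3, 11), a distance of √(0² + 4²) ≈ 4.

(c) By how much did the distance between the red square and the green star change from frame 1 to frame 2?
-1

Distance in frame 1: 9. Distance in frame 2: 8.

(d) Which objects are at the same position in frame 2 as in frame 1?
the red square, the purple star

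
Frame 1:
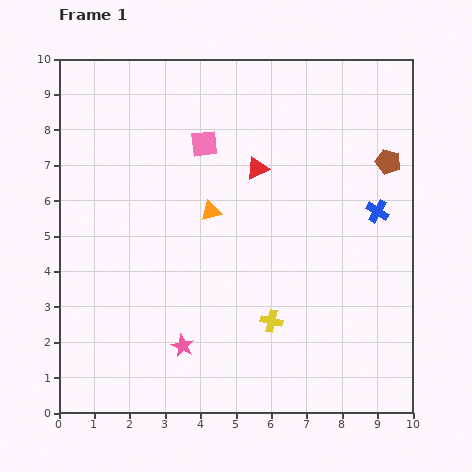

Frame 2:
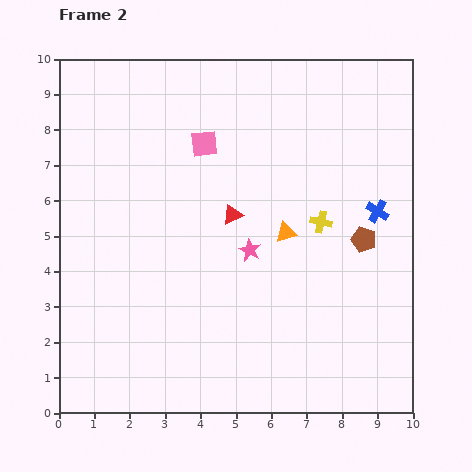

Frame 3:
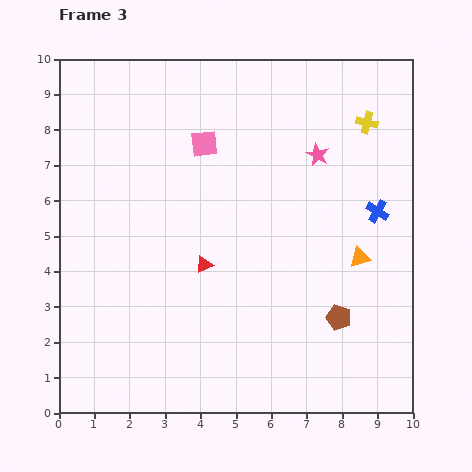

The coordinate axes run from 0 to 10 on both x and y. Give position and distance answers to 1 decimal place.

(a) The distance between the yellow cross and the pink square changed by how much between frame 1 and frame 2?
-1.3

Distance in frame 1: 5.3. Distance in frame 2: 4.0.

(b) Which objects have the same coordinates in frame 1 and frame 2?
the pink square, the blue cross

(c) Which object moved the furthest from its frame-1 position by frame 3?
the pink star

(moved 6.6; next 6.2)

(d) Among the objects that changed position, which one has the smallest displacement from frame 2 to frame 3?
the red triangle

(moved 1.6)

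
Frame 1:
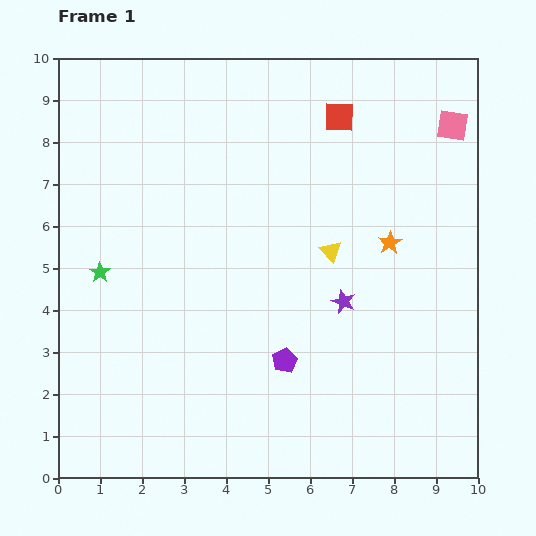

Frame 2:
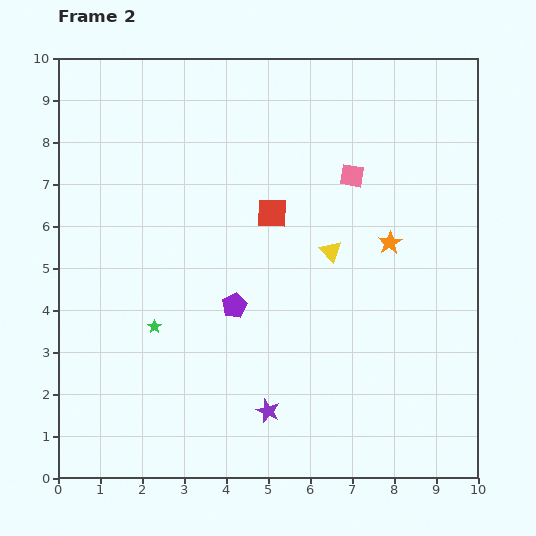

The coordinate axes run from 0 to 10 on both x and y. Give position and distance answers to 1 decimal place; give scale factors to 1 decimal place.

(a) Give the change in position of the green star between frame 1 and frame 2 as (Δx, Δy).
(1.3, -1.3)

The green star was at (1.0, 4.9) in frame 1 and (2.3, 3.6) in frame 2.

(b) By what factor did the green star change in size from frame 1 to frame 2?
0.6×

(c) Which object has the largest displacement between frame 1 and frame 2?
the purple star

(moved 3.2; next 2.8)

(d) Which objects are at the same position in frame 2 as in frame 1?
the yellow triangle, the orange star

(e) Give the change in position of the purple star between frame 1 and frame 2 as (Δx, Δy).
(-1.8, -2.6)

The purple star was at (6.8, 4.2) in frame 1 and (5.0, 1.6) in frame 2.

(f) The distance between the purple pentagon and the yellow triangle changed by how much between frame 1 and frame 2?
-0.2

Distance in frame 1: 2.8. Distance in frame 2: 2.6.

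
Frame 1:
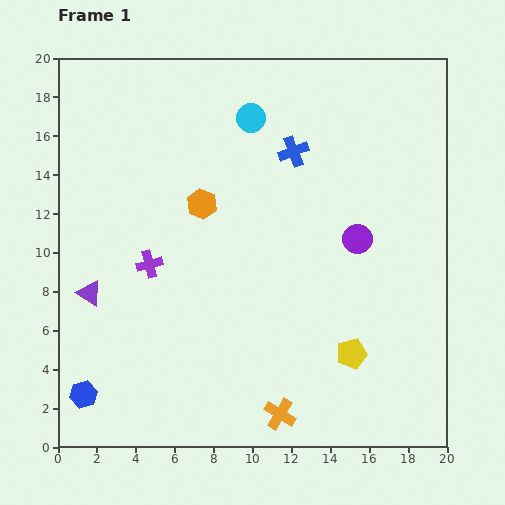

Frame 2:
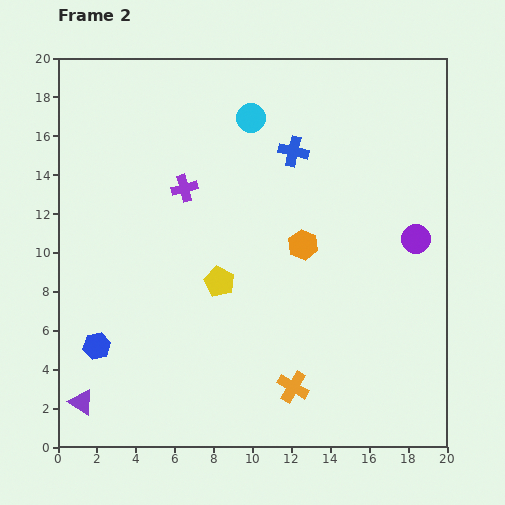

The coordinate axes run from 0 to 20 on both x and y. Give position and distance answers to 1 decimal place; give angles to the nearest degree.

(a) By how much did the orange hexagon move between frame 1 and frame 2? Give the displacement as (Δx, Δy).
(5.2, -2.1)

The orange hexagon was at (7.4, 12.5) in frame 1 and (12.6, 10.4) in frame 2.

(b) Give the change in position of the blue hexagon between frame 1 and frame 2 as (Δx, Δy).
(0.7, 2.5)

The blue hexagon was at (1.3, 2.7) in frame 1 and (2.0, 5.2) in frame 2.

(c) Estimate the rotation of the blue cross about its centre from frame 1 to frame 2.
33° clockwise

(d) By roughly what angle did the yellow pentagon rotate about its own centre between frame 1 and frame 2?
29° counter-clockwise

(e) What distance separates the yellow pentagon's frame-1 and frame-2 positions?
7.7

The yellow pentagon moved from (15.1, 4.8) to (8.3, 8.5), a distance of √(6.8² + 3.7²) ≈ 7.7.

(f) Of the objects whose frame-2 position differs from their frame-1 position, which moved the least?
the orange cross

(moved 1.6)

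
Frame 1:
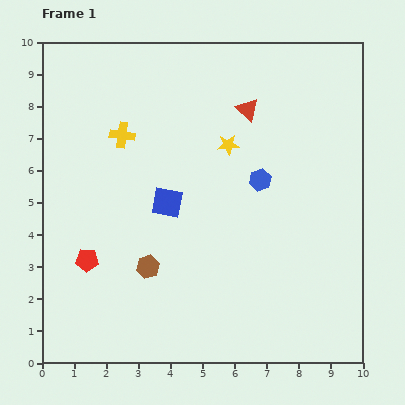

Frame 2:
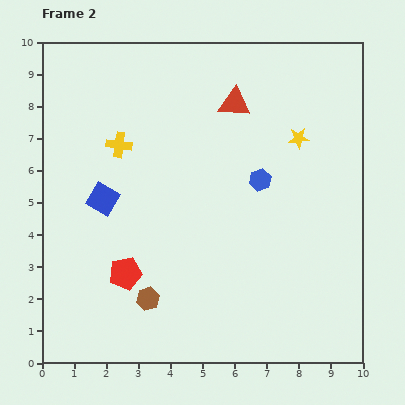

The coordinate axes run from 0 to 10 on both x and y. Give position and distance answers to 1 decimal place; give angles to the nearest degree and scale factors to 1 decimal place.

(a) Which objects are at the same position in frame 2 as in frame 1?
the blue hexagon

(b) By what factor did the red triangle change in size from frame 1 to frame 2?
1.4×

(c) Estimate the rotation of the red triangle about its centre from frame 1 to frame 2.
39° counter-clockwise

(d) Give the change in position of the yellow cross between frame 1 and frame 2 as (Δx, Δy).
(-0.1, -0.3)

The yellow cross was at (2.5, 7.1) in frame 1 and (2.4, 6.8) in frame 2.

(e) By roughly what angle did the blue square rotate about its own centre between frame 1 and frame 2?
20° clockwise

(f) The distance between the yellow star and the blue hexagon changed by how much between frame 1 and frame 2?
+0.3

Distance in frame 1: 1.5. Distance in frame 2: 1.8.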